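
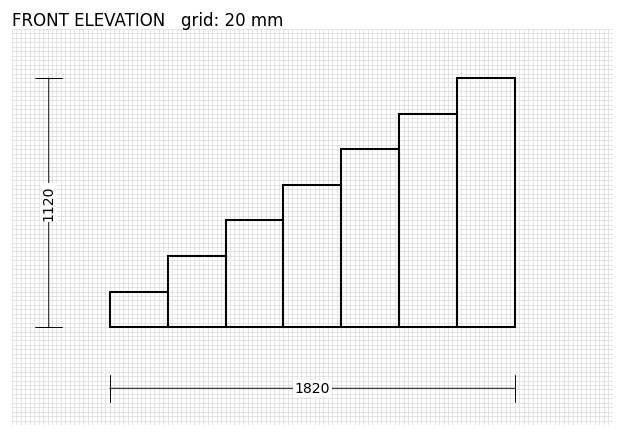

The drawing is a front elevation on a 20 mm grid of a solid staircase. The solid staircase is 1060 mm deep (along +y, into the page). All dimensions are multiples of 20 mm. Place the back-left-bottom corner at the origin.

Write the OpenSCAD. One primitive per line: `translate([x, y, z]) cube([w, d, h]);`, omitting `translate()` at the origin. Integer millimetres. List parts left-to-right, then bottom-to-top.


cube([260, 1060, 160]);
translate([260, 0, 0]) cube([260, 1060, 320]);
translate([520, 0, 0]) cube([260, 1060, 480]);
translate([780, 0, 0]) cube([260, 1060, 640]);
translate([1040, 0, 0]) cube([260, 1060, 800]);
translate([1300, 0, 0]) cube([260, 1060, 960]);
translate([1560, 0, 0]) cube([260, 1060, 1120]);


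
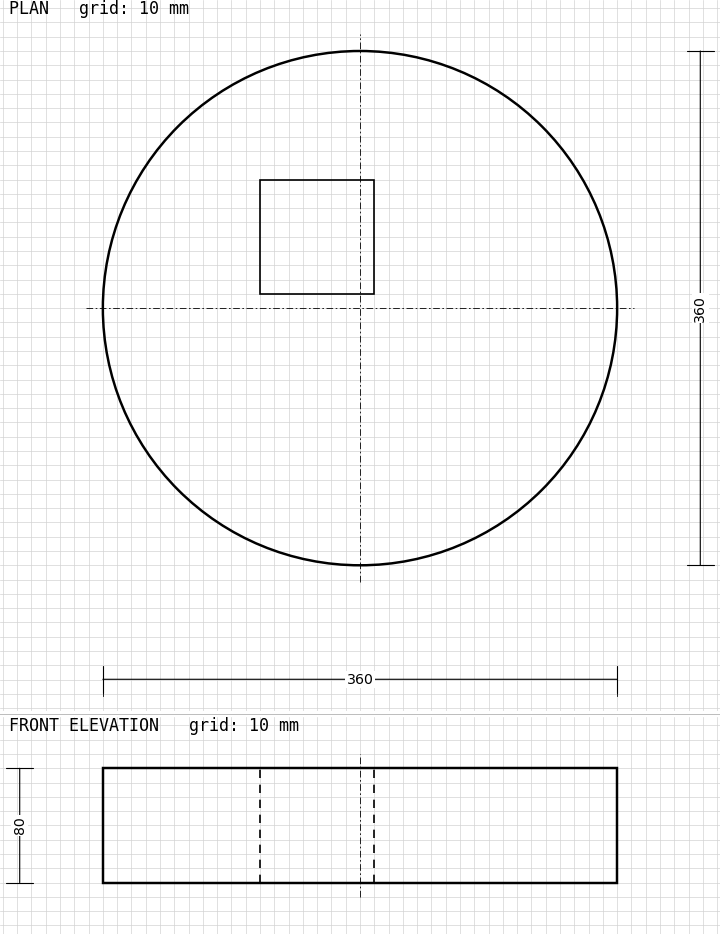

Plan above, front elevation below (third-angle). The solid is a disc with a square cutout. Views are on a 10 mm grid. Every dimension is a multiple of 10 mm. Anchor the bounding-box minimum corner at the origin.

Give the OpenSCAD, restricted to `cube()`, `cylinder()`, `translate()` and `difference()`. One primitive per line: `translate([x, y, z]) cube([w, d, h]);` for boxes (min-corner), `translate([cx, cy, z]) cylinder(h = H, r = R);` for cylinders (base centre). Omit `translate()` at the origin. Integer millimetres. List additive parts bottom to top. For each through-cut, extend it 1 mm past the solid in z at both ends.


difference() {
  translate([180, 180, 0]) cylinder(h = 80, r = 180);
  translate([110, 190, -1]) cube([80, 80, 82]);
}


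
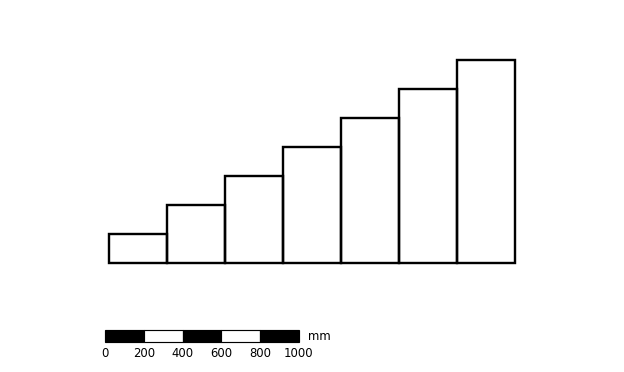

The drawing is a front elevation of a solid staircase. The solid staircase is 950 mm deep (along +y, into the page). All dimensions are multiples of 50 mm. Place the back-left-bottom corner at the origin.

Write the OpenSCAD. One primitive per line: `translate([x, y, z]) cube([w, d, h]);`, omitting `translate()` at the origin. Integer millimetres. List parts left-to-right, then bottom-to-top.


cube([300, 950, 150]);
translate([300, 0, 0]) cube([300, 950, 300]);
translate([600, 0, 0]) cube([300, 950, 450]);
translate([900, 0, 0]) cube([300, 950, 600]);
translate([1200, 0, 0]) cube([300, 950, 750]);
translate([1500, 0, 0]) cube([300, 950, 900]);
translate([1800, 0, 0]) cube([300, 950, 1050]);


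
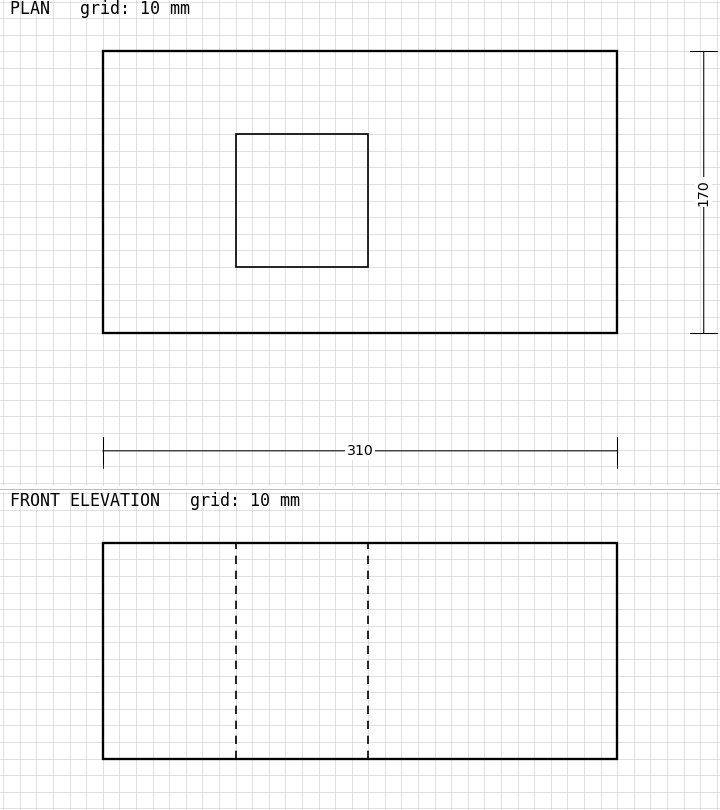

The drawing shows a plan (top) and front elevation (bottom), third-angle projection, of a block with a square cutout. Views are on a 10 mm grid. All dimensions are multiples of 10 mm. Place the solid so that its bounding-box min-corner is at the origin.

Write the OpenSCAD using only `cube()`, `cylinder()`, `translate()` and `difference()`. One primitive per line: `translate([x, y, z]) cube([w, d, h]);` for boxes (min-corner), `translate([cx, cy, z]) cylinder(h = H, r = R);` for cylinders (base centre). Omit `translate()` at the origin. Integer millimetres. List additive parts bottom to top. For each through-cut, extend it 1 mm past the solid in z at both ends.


difference() {
  cube([310, 170, 130]);
  translate([80, 40, -1]) cube([80, 80, 132]);
}


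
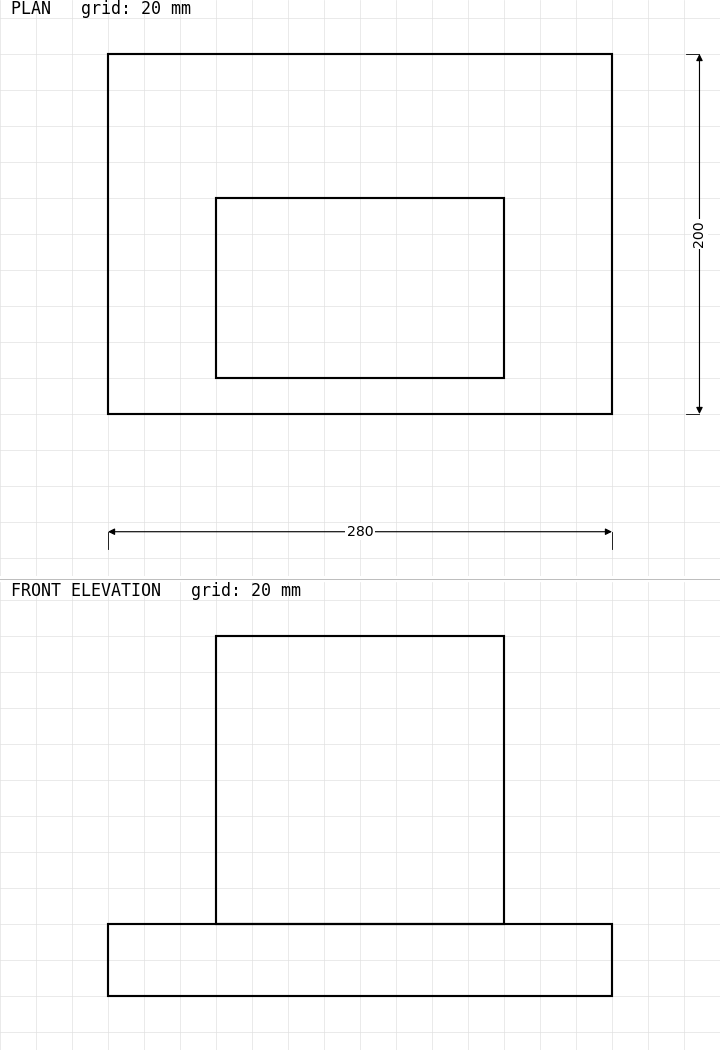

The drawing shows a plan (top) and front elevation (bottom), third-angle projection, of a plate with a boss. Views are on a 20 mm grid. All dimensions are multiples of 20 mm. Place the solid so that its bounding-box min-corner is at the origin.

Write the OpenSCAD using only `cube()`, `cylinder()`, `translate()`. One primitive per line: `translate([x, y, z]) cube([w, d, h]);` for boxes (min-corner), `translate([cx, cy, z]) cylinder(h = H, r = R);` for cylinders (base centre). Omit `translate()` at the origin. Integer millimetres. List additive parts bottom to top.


cube([280, 200, 40]);
translate([60, 20, 40]) cube([160, 100, 160]);


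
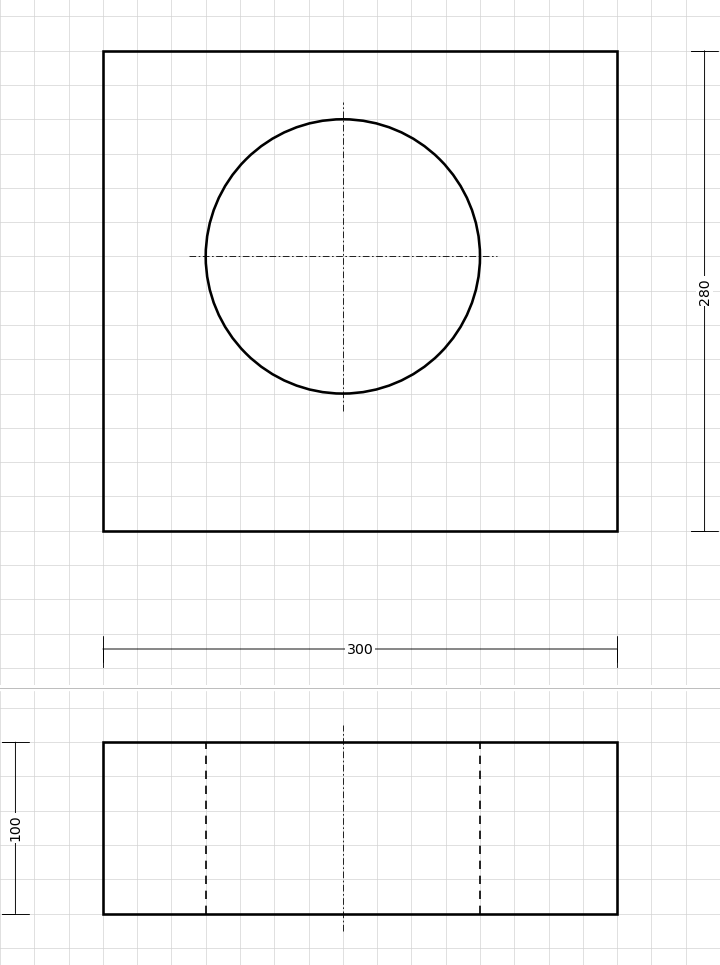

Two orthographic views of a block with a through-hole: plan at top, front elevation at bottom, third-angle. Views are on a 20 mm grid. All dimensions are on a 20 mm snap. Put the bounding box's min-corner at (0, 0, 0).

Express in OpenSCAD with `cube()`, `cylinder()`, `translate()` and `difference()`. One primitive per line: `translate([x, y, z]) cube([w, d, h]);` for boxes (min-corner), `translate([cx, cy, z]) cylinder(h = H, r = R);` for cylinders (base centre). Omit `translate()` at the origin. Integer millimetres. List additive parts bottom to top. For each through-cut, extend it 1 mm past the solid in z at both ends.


difference() {
  cube([300, 280, 100]);
  translate([140, 160, -1]) cylinder(h = 102, r = 80);
}


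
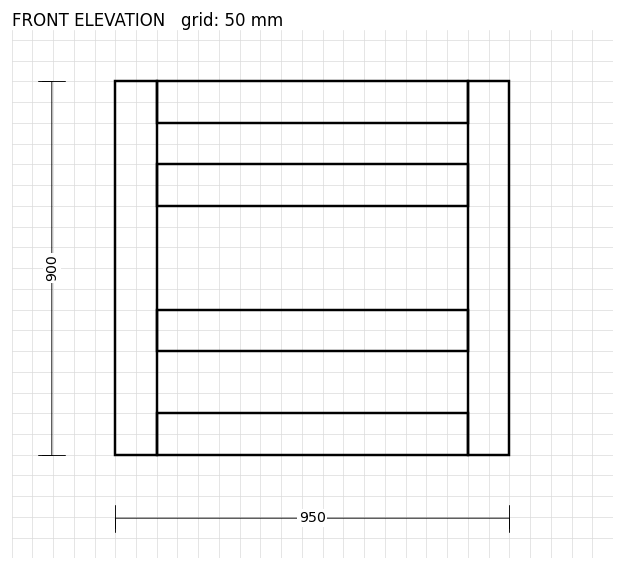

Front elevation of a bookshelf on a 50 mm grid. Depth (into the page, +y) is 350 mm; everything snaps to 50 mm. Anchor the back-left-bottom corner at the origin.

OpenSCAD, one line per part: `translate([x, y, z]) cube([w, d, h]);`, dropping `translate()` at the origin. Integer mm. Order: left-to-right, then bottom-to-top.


cube([100, 350, 900]);
translate([100, 0, 0]) cube([750, 350, 100]);
translate([100, 0, 250]) cube([750, 350, 100]);
translate([100, 0, 600]) cube([750, 350, 100]);
translate([100, 0, 800]) cube([750, 350, 100]);
translate([850, 0, 0]) cube([100, 350, 900]);


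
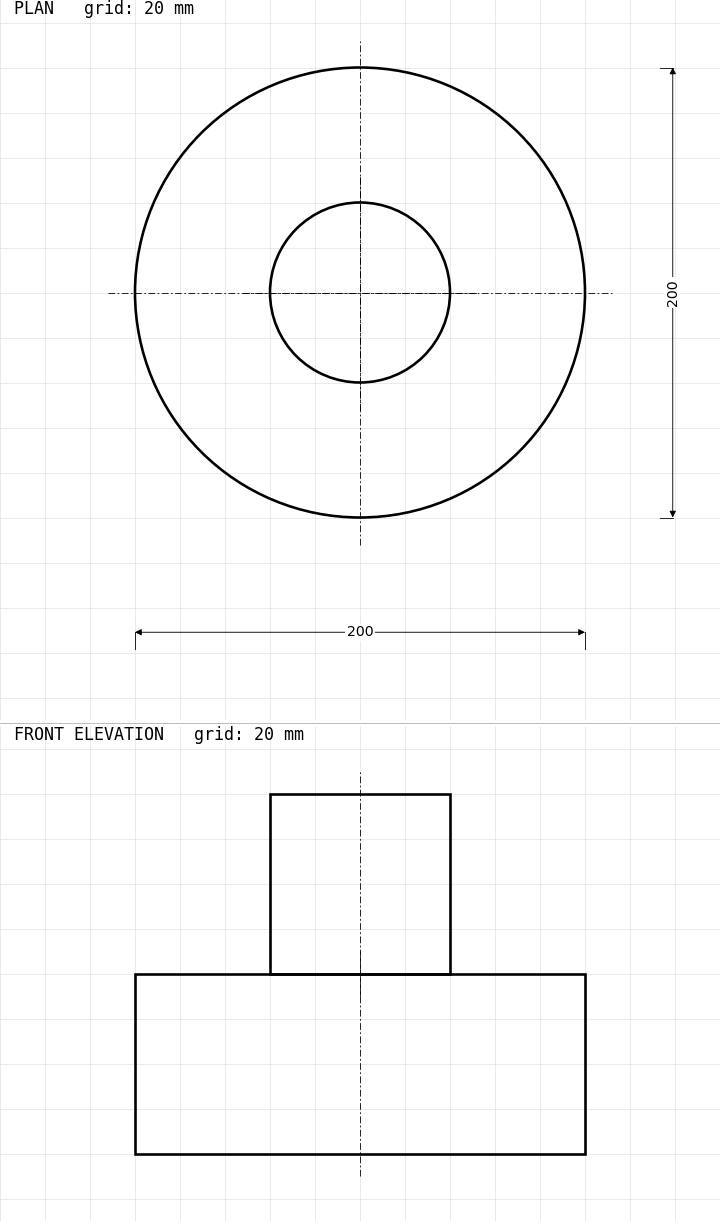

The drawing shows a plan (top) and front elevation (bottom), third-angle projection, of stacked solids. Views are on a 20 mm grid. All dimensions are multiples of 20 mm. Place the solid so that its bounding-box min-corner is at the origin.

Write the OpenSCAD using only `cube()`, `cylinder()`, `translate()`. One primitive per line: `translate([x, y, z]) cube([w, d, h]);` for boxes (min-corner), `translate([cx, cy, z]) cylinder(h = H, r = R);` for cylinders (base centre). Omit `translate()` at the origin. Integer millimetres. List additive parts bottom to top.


translate([100, 100, 0]) cylinder(h = 80, r = 100);
translate([100, 100, 80]) cylinder(h = 80, r = 40);


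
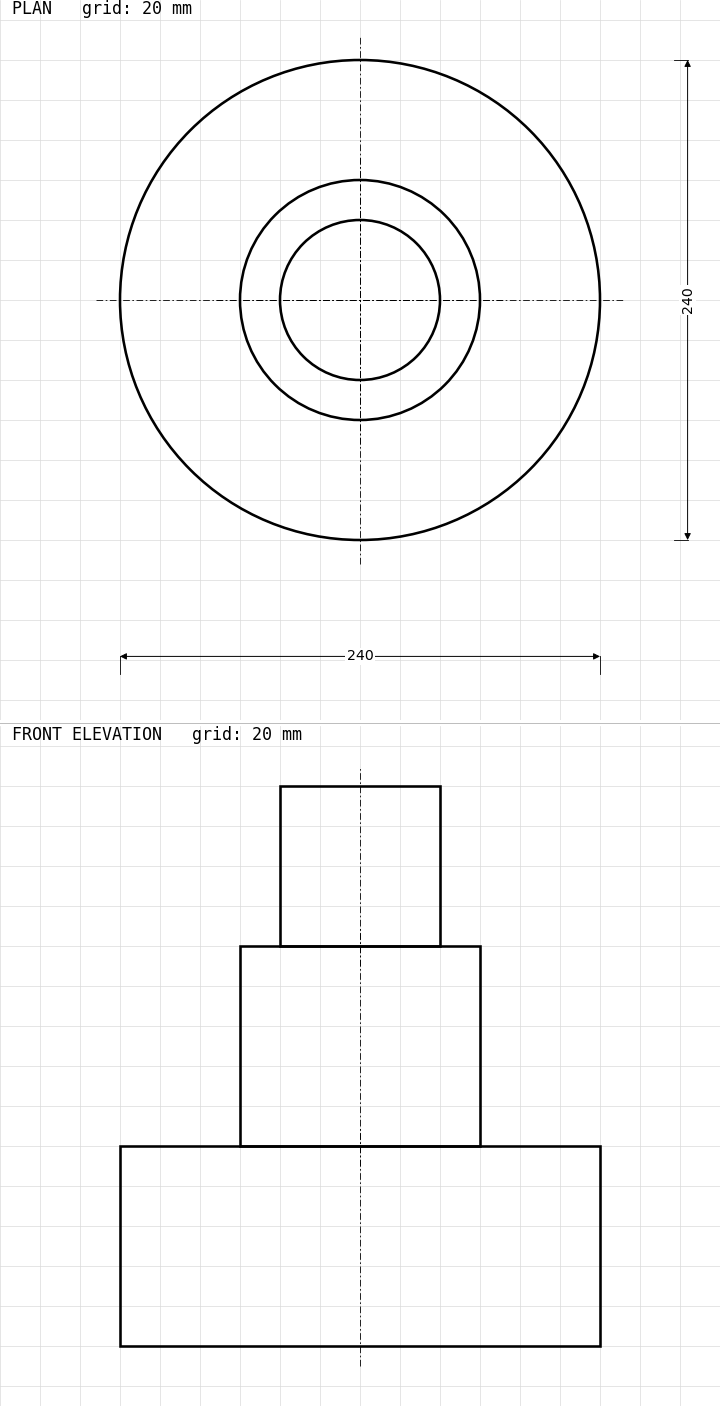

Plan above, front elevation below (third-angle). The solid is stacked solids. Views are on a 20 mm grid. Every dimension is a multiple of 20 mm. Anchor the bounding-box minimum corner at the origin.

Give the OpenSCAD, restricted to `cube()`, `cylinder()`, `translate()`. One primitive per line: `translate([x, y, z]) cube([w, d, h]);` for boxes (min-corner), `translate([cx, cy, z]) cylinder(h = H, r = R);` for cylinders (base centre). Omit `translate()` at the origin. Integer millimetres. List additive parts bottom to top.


translate([120, 120, 0]) cylinder(h = 100, r = 120);
translate([120, 120, 100]) cylinder(h = 100, r = 60);
translate([120, 120, 200]) cylinder(h = 80, r = 40);


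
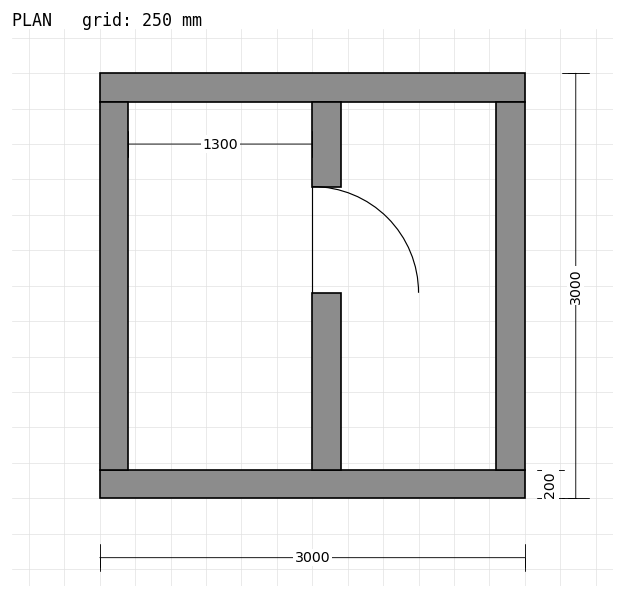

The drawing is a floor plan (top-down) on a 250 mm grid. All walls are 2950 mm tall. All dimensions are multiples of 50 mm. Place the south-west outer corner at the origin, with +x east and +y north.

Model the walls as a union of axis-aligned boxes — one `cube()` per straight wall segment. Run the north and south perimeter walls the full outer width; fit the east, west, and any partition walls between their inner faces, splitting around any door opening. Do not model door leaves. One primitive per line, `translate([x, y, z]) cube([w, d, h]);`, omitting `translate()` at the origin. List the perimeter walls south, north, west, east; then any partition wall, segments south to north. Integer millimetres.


cube([3000, 200, 2950]);
translate([0, 2800, 0]) cube([3000, 200, 2950]);
translate([0, 200, 0]) cube([200, 2600, 2950]);
translate([2800, 200, 0]) cube([200, 2600, 2950]);
translate([1500, 200, 0]) cube([200, 1250, 2950]);
translate([1500, 2200, 0]) cube([200, 600, 2950]);


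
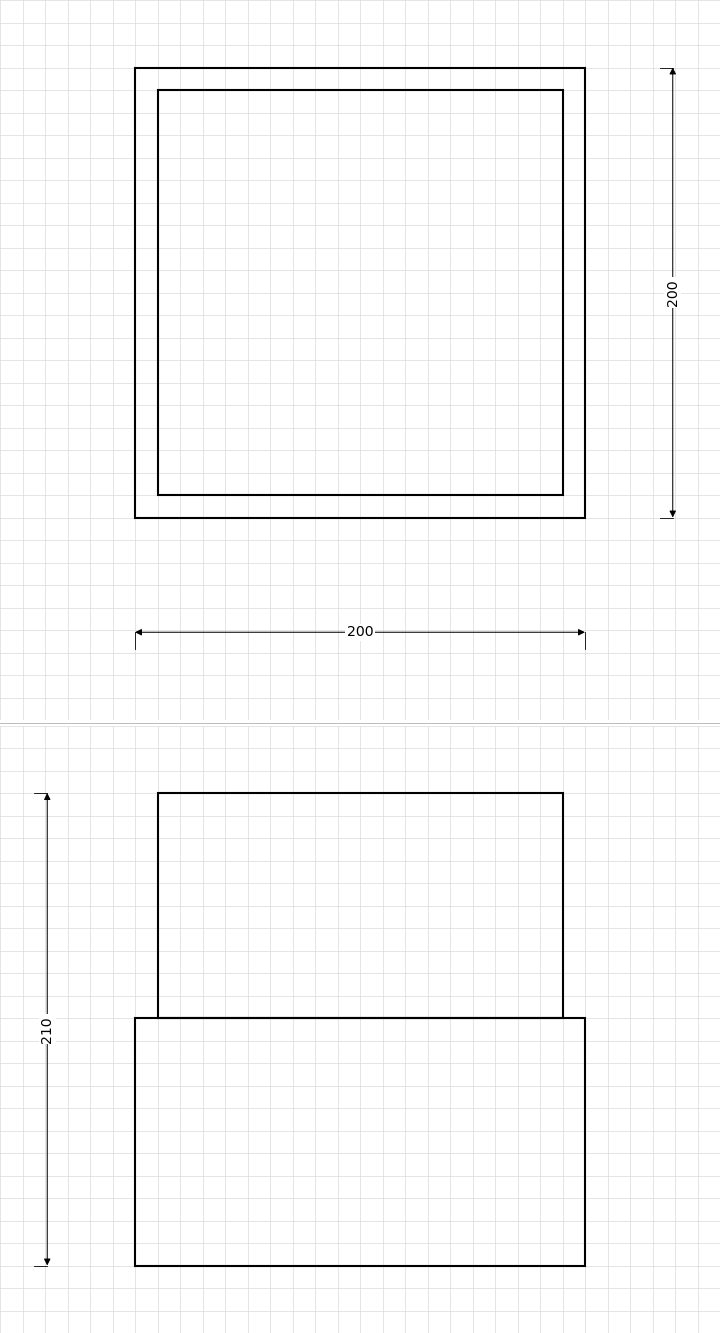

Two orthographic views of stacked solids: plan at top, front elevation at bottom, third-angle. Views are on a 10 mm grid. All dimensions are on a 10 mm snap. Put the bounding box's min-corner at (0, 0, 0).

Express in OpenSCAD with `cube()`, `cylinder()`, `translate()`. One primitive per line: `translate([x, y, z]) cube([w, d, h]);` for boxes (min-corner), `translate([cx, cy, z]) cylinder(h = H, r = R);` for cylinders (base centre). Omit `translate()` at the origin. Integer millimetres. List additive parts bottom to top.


cube([200, 200, 110]);
translate([10, 10, 110]) cube([180, 180, 100]);


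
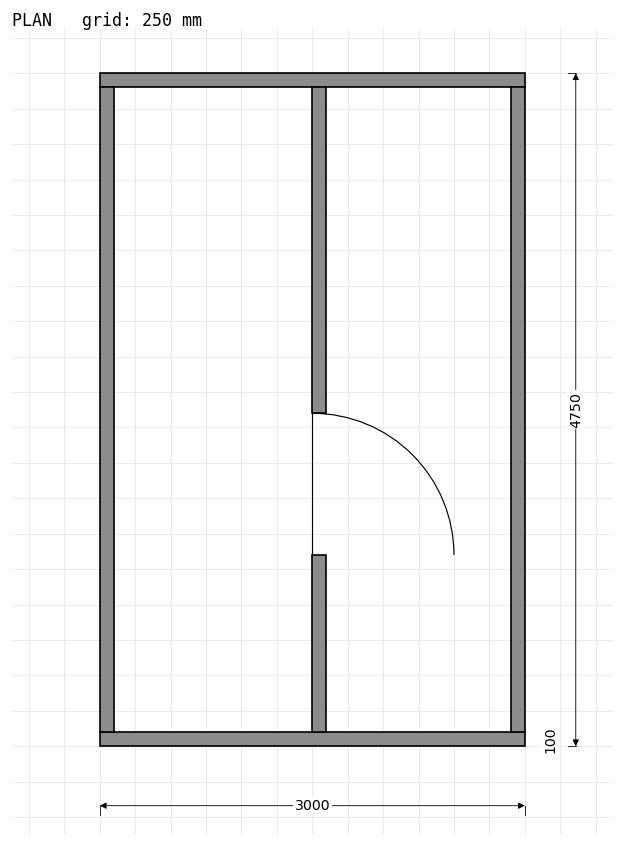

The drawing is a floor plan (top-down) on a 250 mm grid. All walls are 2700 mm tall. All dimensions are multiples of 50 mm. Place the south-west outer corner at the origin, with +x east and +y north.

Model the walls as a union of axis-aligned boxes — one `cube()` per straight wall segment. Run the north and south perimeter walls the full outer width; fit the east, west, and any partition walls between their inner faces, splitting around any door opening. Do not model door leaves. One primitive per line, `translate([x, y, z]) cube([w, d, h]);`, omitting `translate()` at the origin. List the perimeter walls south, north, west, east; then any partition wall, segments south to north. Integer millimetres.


cube([3000, 100, 2700]);
translate([0, 4650, 0]) cube([3000, 100, 2700]);
translate([0, 100, 0]) cube([100, 4550, 2700]);
translate([2900, 100, 0]) cube([100, 4550, 2700]);
translate([1500, 100, 0]) cube([100, 1250, 2700]);
translate([1500, 2350, 0]) cube([100, 2300, 2700]);


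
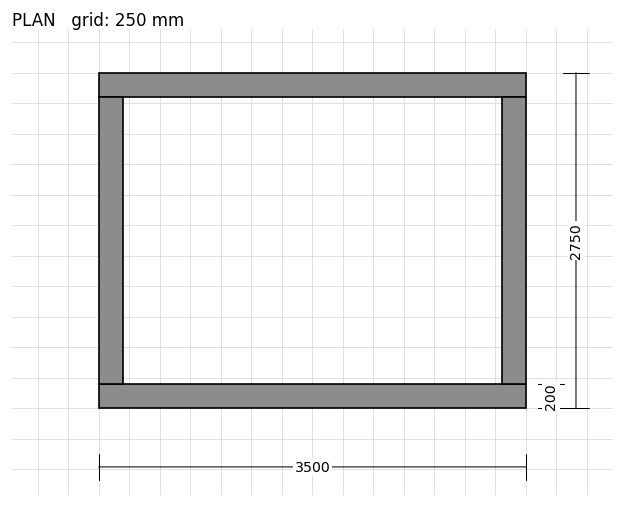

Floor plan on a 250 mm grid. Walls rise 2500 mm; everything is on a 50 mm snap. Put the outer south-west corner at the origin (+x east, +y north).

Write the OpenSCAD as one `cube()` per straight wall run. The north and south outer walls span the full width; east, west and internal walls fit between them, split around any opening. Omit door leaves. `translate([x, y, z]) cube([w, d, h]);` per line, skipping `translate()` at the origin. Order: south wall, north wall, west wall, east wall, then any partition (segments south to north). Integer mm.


cube([3500, 200, 2500]);
translate([0, 2550, 0]) cube([3500, 200, 2500]);
translate([0, 200, 0]) cube([200, 2350, 2500]);
translate([3300, 200, 0]) cube([200, 2350, 2500]);


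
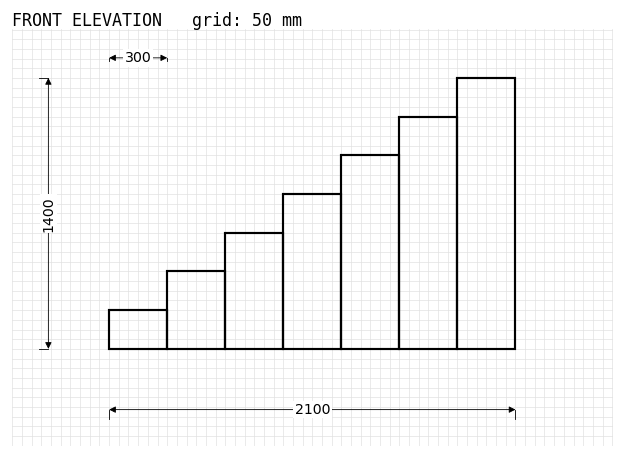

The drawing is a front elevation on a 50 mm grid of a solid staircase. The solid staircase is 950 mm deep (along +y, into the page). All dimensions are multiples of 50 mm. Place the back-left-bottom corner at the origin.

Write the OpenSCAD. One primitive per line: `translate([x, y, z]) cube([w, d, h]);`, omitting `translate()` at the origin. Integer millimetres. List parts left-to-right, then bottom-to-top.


cube([300, 950, 200]);
translate([300, 0, 0]) cube([300, 950, 400]);
translate([600, 0, 0]) cube([300, 950, 600]);
translate([900, 0, 0]) cube([300, 950, 800]);
translate([1200, 0, 0]) cube([300, 950, 1000]);
translate([1500, 0, 0]) cube([300, 950, 1200]);
translate([1800, 0, 0]) cube([300, 950, 1400]);


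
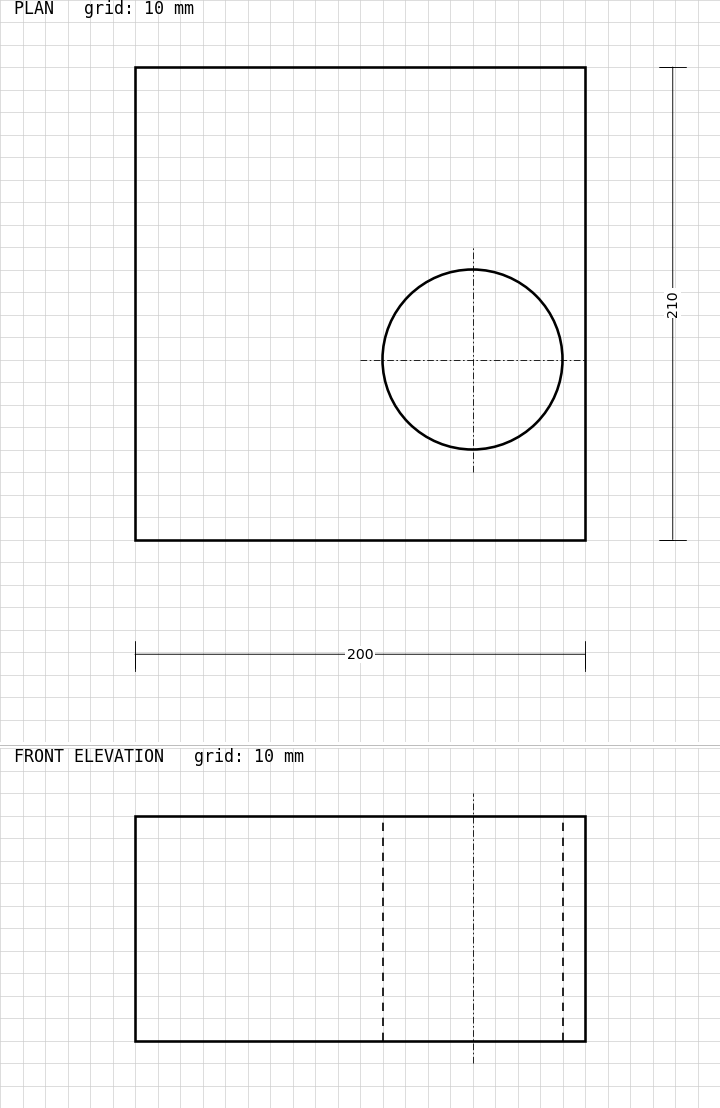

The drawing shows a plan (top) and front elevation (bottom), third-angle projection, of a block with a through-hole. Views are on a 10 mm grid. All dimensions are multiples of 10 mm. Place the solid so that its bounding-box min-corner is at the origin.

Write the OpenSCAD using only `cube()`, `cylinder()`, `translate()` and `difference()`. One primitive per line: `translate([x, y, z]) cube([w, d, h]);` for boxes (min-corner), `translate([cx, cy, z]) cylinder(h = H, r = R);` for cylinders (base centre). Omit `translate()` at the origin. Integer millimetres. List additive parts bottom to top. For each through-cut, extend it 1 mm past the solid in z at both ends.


difference() {
  cube([200, 210, 100]);
  translate([150, 80, -1]) cylinder(h = 102, r = 40);
}


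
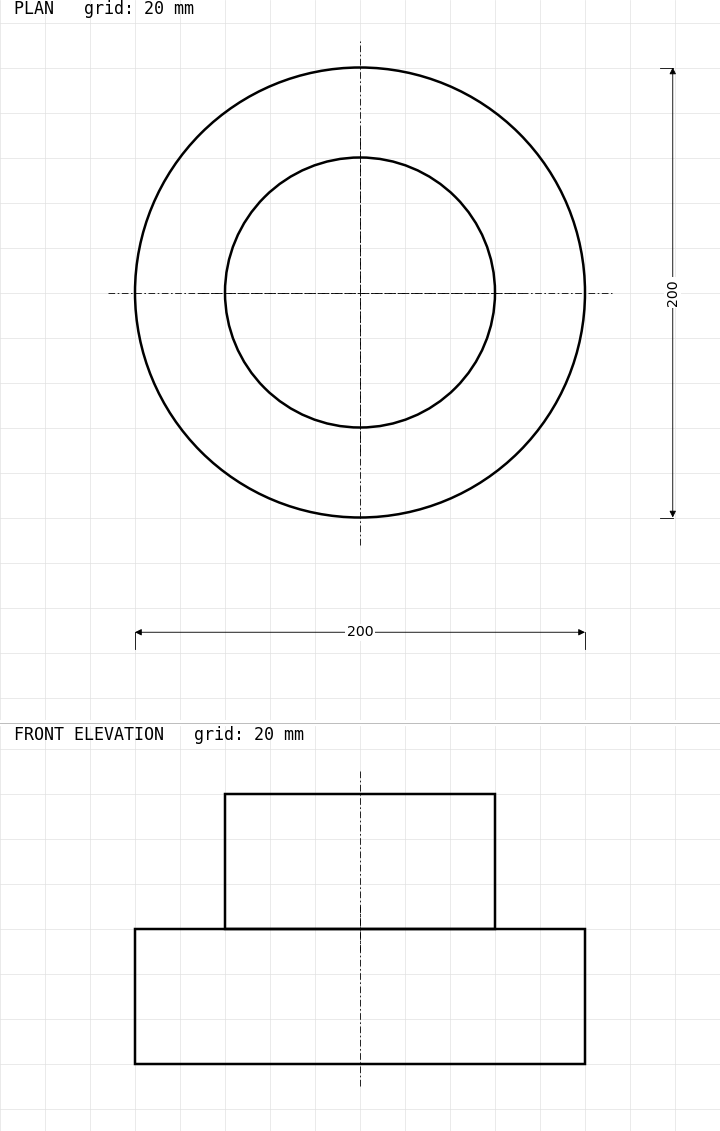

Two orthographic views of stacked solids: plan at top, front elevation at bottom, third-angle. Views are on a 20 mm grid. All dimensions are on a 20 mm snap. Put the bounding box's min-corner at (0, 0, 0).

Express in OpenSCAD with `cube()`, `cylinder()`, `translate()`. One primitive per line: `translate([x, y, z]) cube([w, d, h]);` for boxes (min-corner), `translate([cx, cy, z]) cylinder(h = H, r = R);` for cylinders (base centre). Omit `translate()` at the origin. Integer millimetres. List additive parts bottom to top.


translate([100, 100, 0]) cylinder(h = 60, r = 100);
translate([100, 100, 60]) cylinder(h = 60, r = 60);


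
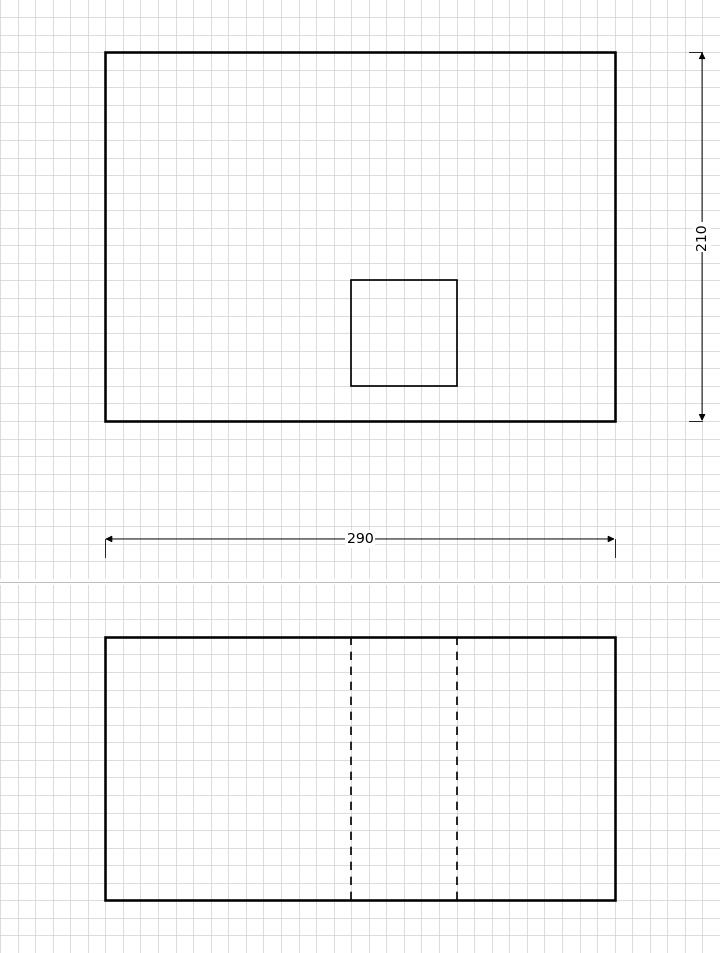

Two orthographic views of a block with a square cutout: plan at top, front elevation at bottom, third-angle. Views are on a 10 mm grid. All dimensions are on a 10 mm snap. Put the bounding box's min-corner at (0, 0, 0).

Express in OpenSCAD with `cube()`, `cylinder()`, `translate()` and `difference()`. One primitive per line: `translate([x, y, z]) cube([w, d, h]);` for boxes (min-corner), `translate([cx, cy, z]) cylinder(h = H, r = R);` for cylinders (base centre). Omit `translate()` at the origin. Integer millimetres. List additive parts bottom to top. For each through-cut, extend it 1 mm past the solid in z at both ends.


difference() {
  cube([290, 210, 150]);
  translate([140, 20, -1]) cube([60, 60, 152]);
}


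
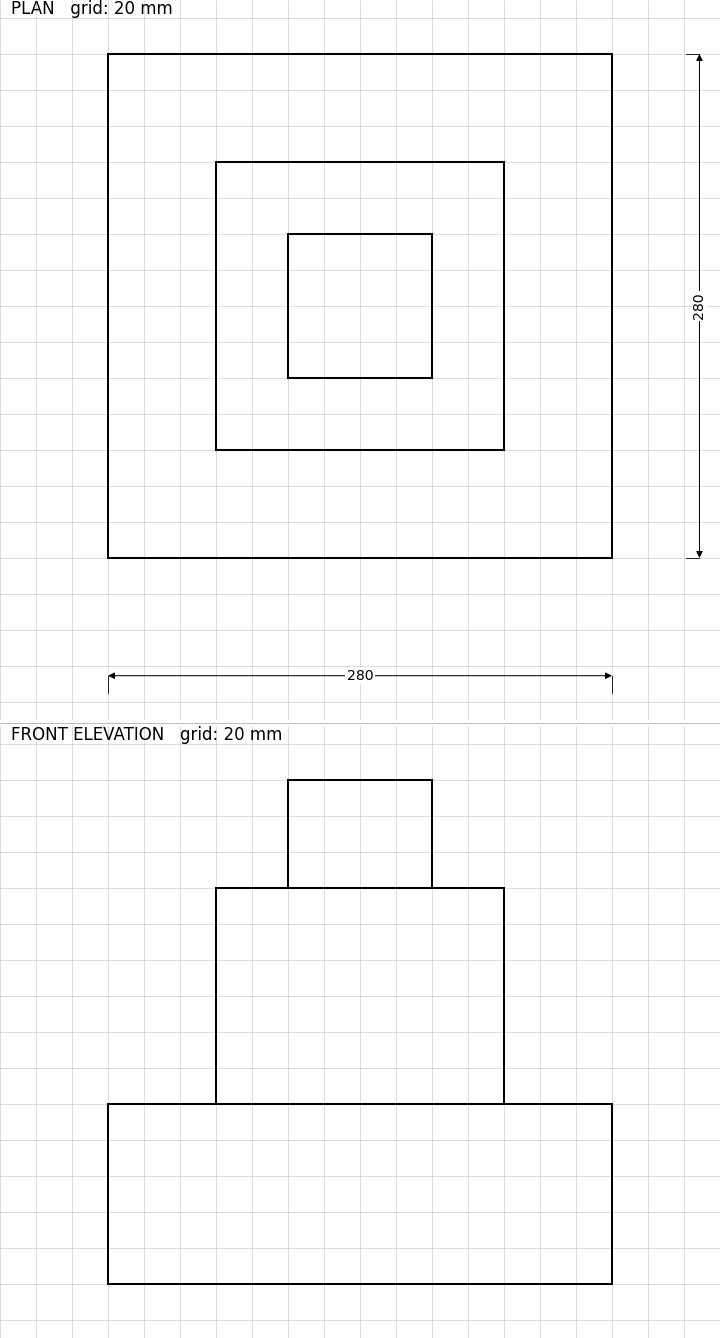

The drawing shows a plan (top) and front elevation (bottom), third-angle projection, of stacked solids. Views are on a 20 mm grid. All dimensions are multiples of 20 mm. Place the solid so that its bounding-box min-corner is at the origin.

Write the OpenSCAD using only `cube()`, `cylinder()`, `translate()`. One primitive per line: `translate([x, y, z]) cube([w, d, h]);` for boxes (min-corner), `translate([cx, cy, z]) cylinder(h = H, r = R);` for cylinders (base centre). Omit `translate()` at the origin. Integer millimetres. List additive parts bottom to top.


cube([280, 280, 100]);
translate([60, 60, 100]) cube([160, 160, 120]);
translate([100, 100, 220]) cube([80, 80, 60]);


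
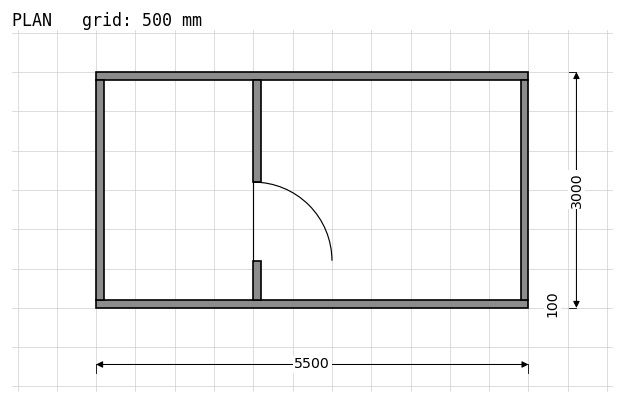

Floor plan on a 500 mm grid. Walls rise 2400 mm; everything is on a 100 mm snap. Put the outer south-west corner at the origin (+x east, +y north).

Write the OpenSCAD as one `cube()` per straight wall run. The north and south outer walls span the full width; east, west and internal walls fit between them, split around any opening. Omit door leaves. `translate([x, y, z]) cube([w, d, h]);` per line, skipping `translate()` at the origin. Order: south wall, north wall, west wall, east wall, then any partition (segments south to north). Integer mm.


cube([5500, 100, 2400]);
translate([0, 2900, 0]) cube([5500, 100, 2400]);
translate([0, 100, 0]) cube([100, 2800, 2400]);
translate([5400, 100, 0]) cube([100, 2800, 2400]);
translate([2000, 100, 0]) cube([100, 500, 2400]);
translate([2000, 1600, 0]) cube([100, 1300, 2400]);


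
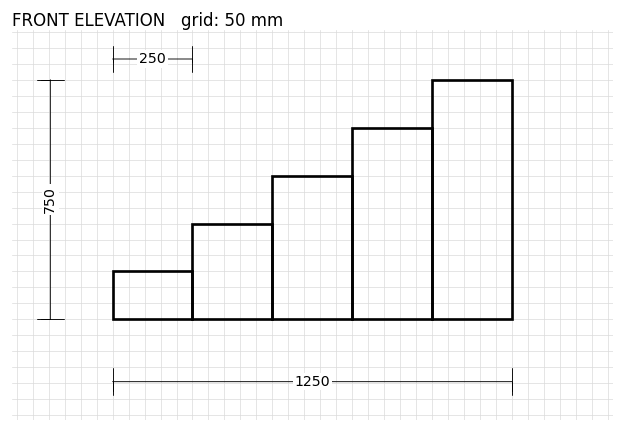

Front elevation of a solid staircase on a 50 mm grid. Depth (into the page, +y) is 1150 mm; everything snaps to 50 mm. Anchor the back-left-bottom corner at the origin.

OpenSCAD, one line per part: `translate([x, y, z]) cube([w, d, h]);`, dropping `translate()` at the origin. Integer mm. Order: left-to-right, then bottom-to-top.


cube([250, 1150, 150]);
translate([250, 0, 0]) cube([250, 1150, 300]);
translate([500, 0, 0]) cube([250, 1150, 450]);
translate([750, 0, 0]) cube([250, 1150, 600]);
translate([1000, 0, 0]) cube([250, 1150, 750]);


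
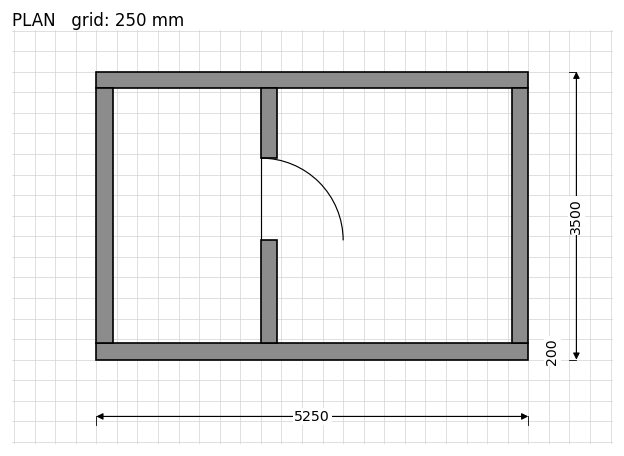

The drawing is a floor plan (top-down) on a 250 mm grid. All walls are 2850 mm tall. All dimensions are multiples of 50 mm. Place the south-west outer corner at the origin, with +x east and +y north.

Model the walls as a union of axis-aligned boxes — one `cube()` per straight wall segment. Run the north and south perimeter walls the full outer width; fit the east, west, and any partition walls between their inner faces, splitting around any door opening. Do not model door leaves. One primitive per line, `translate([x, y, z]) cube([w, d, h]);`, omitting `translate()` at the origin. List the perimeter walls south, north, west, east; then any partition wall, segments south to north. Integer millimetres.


cube([5250, 200, 2850]);
translate([0, 3300, 0]) cube([5250, 200, 2850]);
translate([0, 200, 0]) cube([200, 3100, 2850]);
translate([5050, 200, 0]) cube([200, 3100, 2850]);
translate([2000, 200, 0]) cube([200, 1250, 2850]);
translate([2000, 2450, 0]) cube([200, 850, 2850]);


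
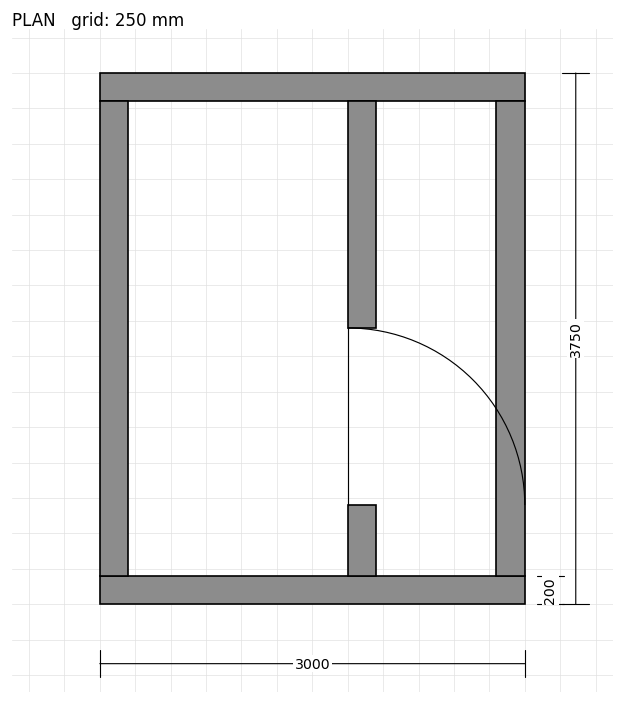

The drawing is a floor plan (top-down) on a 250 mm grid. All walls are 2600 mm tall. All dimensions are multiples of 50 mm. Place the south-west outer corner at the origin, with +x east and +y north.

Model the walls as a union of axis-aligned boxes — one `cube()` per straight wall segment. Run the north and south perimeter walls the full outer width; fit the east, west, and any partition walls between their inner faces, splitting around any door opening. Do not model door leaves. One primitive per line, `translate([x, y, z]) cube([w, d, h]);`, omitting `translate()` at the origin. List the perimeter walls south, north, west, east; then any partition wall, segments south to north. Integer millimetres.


cube([3000, 200, 2600]);
translate([0, 3550, 0]) cube([3000, 200, 2600]);
translate([0, 200, 0]) cube([200, 3350, 2600]);
translate([2800, 200, 0]) cube([200, 3350, 2600]);
translate([1750, 200, 0]) cube([200, 500, 2600]);
translate([1750, 1950, 0]) cube([200, 1600, 2600]);


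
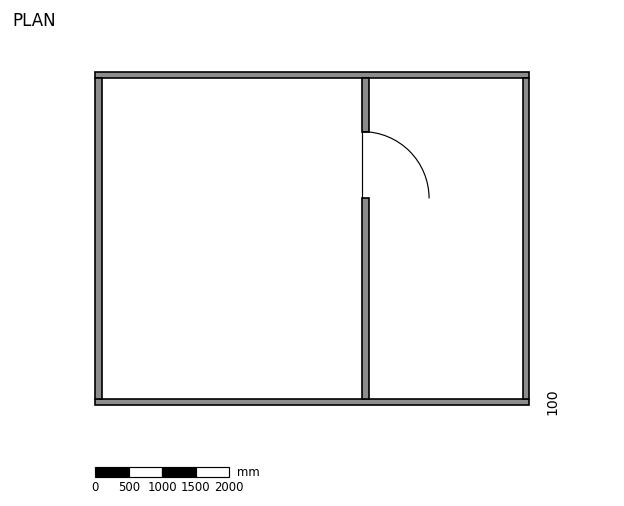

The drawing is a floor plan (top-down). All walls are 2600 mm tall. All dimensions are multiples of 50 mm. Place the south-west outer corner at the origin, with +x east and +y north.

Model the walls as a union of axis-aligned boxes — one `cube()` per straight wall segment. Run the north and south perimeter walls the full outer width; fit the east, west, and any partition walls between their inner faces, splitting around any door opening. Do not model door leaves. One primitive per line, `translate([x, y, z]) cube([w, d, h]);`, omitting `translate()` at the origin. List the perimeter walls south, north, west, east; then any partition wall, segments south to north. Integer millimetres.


cube([6500, 100, 2600]);
translate([0, 4900, 0]) cube([6500, 100, 2600]);
translate([0, 100, 0]) cube([100, 4800, 2600]);
translate([6400, 100, 0]) cube([100, 4800, 2600]);
translate([4000, 100, 0]) cube([100, 3000, 2600]);
translate([4000, 4100, 0]) cube([100, 800, 2600]);


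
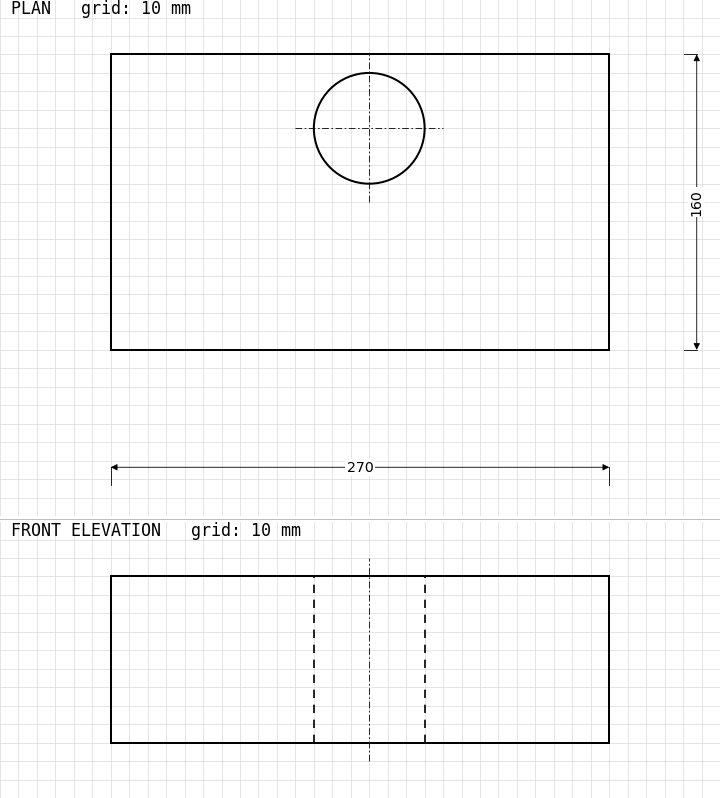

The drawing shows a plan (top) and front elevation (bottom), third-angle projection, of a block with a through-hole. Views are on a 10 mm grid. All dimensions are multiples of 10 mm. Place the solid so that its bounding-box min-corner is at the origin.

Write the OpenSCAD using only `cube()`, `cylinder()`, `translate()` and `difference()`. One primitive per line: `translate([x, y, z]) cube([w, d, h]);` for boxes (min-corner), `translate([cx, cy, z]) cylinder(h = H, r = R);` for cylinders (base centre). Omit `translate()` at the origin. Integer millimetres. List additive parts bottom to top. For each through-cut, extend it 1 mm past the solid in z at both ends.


difference() {
  cube([270, 160, 90]);
  translate([140, 120, -1]) cylinder(h = 92, r = 30);
}


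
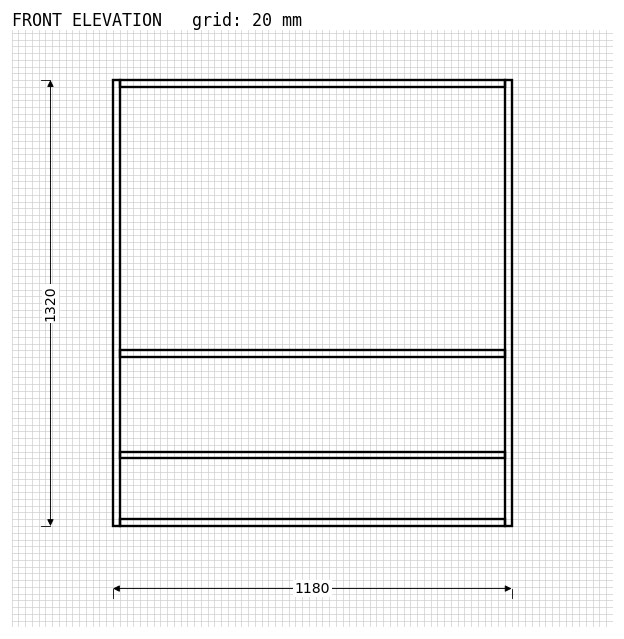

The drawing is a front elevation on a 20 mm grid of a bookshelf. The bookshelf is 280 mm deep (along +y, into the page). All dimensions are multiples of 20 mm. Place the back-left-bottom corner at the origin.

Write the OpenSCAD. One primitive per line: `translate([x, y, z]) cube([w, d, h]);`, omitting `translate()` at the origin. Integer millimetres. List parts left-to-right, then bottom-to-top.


cube([20, 280, 1320]);
translate([20, 0, 0]) cube([1140, 280, 20]);
translate([20, 0, 200]) cube([1140, 280, 20]);
translate([20, 0, 500]) cube([1140, 280, 20]);
translate([20, 0, 1300]) cube([1140, 280, 20]);
translate([1160, 0, 0]) cube([20, 280, 1320]);


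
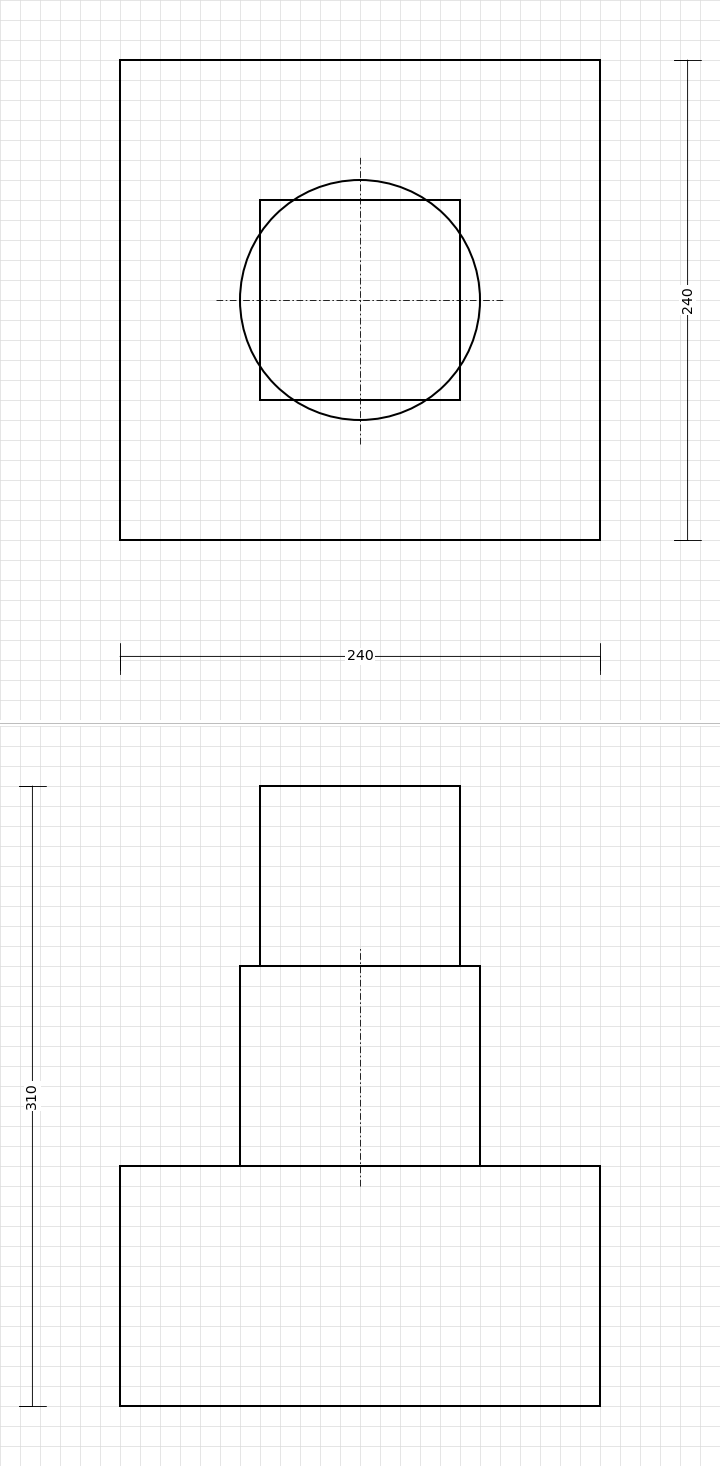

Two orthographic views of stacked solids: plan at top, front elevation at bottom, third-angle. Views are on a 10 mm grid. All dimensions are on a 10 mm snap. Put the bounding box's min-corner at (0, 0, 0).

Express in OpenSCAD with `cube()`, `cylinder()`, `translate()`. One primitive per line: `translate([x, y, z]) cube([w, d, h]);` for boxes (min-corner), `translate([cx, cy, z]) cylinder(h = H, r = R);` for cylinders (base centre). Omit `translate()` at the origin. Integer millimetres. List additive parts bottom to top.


cube([240, 240, 120]);
translate([120, 120, 120]) cylinder(h = 100, r = 60);
translate([70, 70, 220]) cube([100, 100, 90]);


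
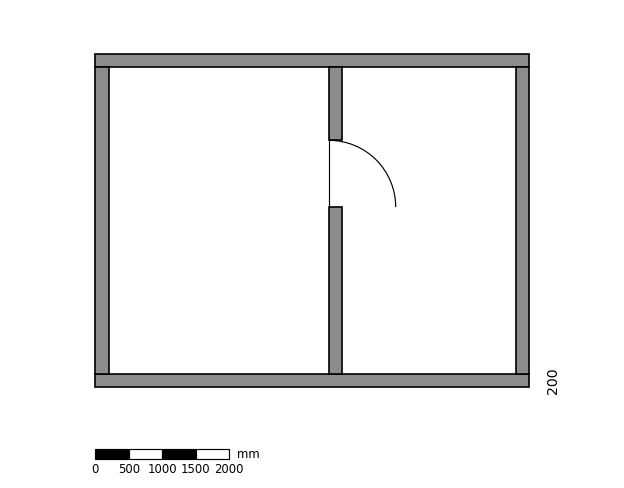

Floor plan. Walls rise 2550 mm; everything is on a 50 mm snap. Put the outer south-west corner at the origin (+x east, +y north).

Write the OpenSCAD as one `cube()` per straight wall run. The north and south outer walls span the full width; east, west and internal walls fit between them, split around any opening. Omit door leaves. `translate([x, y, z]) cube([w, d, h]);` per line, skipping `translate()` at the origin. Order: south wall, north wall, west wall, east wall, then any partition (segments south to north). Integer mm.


cube([6500, 200, 2550]);
translate([0, 4800, 0]) cube([6500, 200, 2550]);
translate([0, 200, 0]) cube([200, 4600, 2550]);
translate([6300, 200, 0]) cube([200, 4600, 2550]);
translate([3500, 200, 0]) cube([200, 2500, 2550]);
translate([3500, 3700, 0]) cube([200, 1100, 2550]);


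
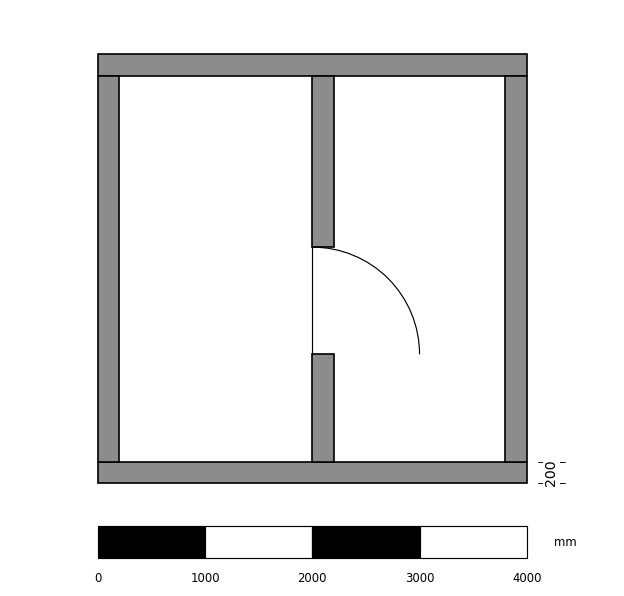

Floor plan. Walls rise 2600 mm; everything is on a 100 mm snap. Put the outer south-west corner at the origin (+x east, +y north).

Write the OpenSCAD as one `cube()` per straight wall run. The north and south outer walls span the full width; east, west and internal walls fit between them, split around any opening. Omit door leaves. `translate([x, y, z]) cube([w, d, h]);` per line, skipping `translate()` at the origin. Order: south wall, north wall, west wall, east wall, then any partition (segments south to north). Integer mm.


cube([4000, 200, 2600]);
translate([0, 3800, 0]) cube([4000, 200, 2600]);
translate([0, 200, 0]) cube([200, 3600, 2600]);
translate([3800, 200, 0]) cube([200, 3600, 2600]);
translate([2000, 200, 0]) cube([200, 1000, 2600]);
translate([2000, 2200, 0]) cube([200, 1600, 2600]);


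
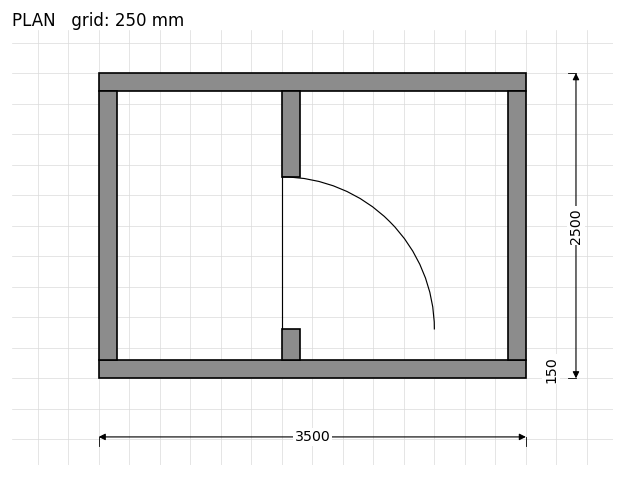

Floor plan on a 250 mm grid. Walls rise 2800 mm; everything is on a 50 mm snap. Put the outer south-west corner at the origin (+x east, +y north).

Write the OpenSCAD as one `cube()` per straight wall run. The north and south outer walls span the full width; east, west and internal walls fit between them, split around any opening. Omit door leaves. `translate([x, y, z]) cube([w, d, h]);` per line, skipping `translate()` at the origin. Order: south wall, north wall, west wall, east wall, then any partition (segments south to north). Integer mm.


cube([3500, 150, 2800]);
translate([0, 2350, 0]) cube([3500, 150, 2800]);
translate([0, 150, 0]) cube([150, 2200, 2800]);
translate([3350, 150, 0]) cube([150, 2200, 2800]);
translate([1500, 150, 0]) cube([150, 250, 2800]);
translate([1500, 1650, 0]) cube([150, 700, 2800]);


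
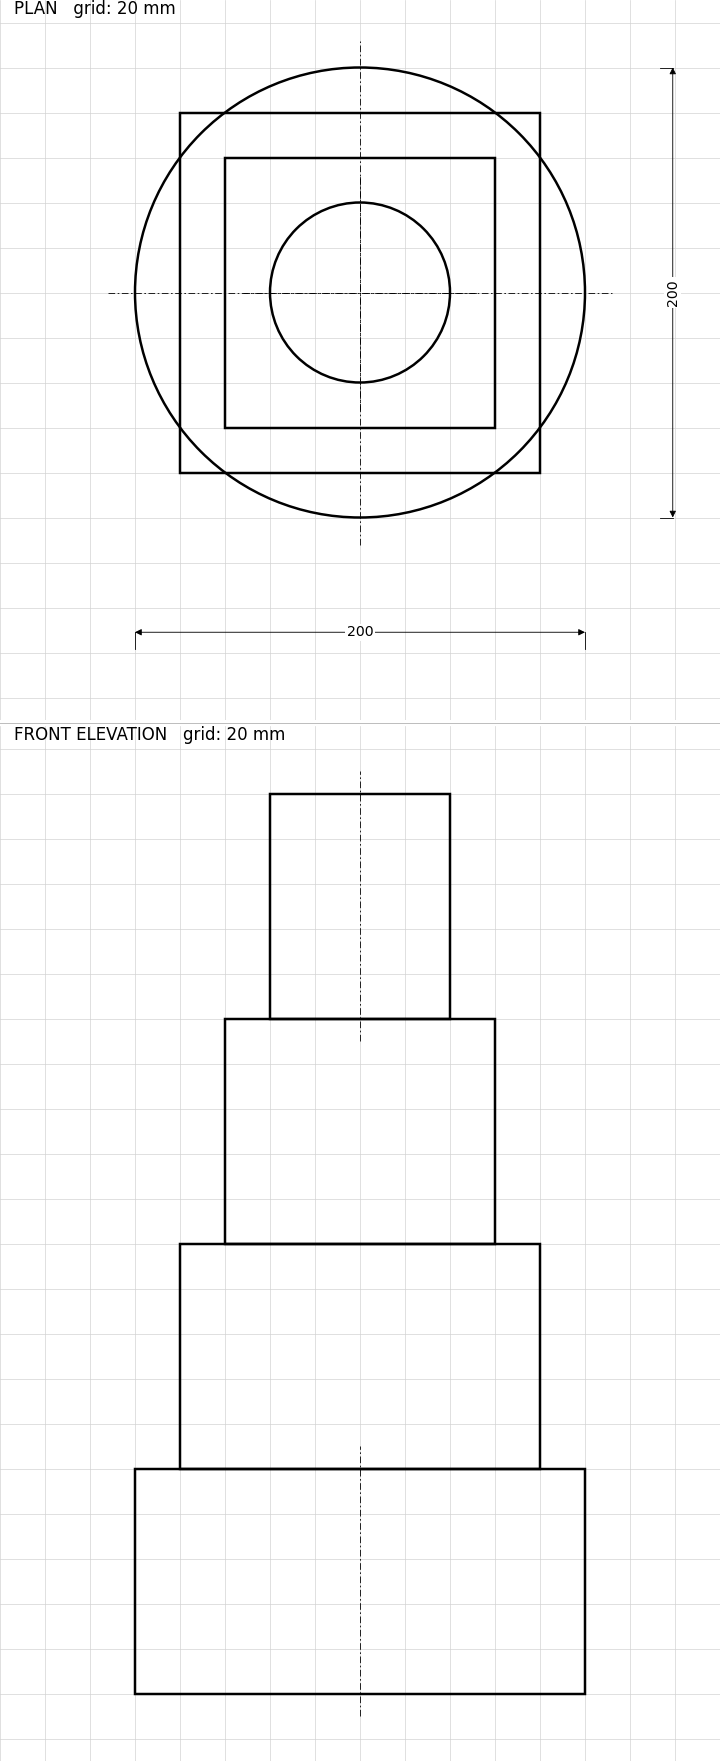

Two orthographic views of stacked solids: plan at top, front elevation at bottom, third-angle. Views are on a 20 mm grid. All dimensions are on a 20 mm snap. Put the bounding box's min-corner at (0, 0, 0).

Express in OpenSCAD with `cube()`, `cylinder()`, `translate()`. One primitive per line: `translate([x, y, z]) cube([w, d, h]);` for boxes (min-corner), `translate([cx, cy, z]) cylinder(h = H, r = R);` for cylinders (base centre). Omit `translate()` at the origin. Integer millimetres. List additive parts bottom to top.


translate([100, 100, 0]) cylinder(h = 100, r = 100);
translate([20, 20, 100]) cube([160, 160, 100]);
translate([40, 40, 200]) cube([120, 120, 100]);
translate([100, 100, 300]) cylinder(h = 100, r = 40);


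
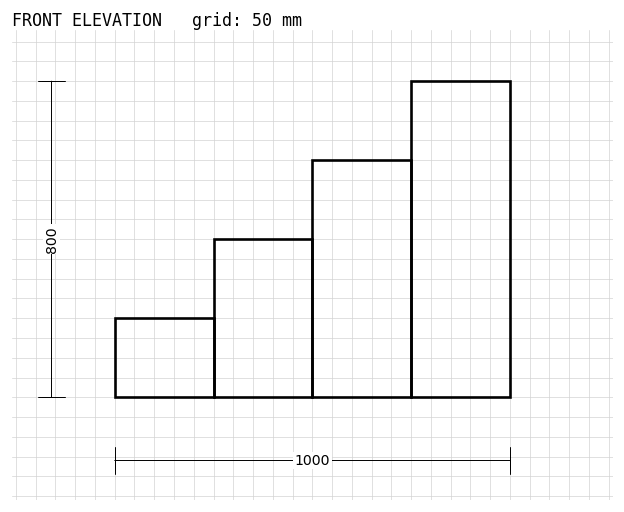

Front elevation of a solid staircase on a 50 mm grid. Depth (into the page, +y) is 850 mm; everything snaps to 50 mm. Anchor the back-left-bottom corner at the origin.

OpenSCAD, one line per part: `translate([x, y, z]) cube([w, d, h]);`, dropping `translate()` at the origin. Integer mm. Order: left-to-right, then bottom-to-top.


cube([250, 850, 200]);
translate([250, 0, 0]) cube([250, 850, 400]);
translate([500, 0, 0]) cube([250, 850, 600]);
translate([750, 0, 0]) cube([250, 850, 800]);


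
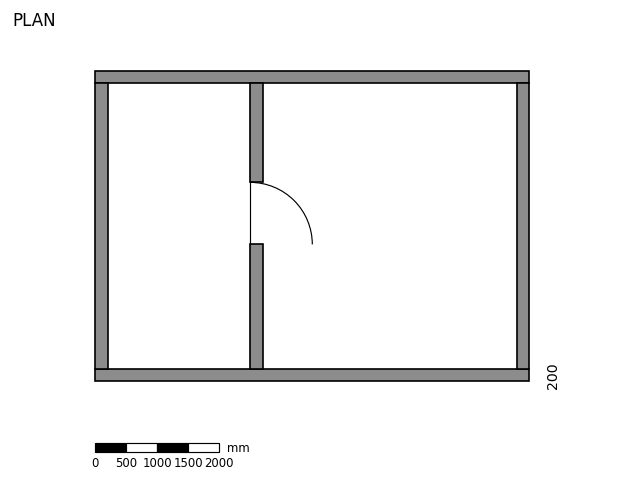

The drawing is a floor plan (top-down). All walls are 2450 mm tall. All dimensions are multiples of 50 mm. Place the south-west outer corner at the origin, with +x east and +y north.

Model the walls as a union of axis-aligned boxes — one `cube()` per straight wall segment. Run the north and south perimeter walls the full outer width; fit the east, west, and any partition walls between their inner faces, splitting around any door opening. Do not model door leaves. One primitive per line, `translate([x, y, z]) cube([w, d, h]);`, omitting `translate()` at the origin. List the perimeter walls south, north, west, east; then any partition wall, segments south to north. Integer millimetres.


cube([7000, 200, 2450]);
translate([0, 4800, 0]) cube([7000, 200, 2450]);
translate([0, 200, 0]) cube([200, 4600, 2450]);
translate([6800, 200, 0]) cube([200, 4600, 2450]);
translate([2500, 200, 0]) cube([200, 2000, 2450]);
translate([2500, 3200, 0]) cube([200, 1600, 2450]);


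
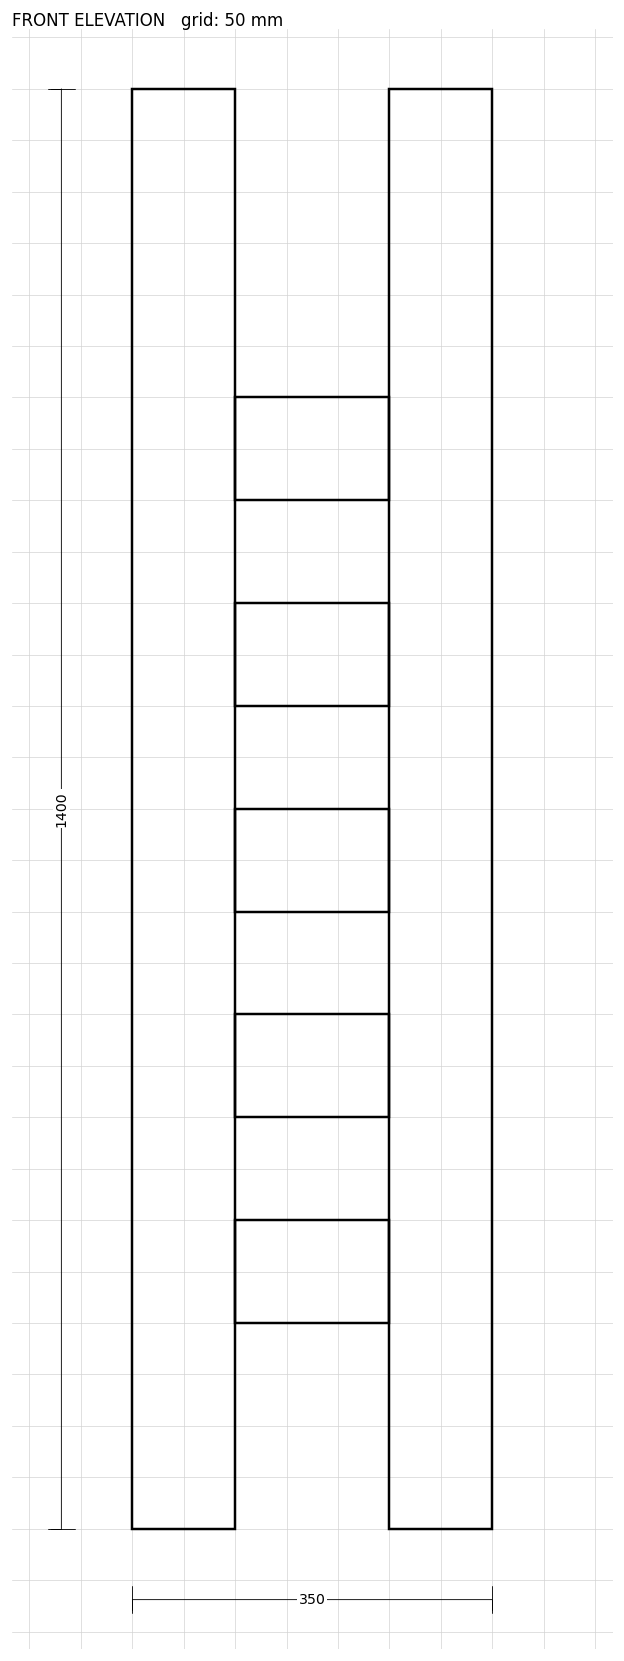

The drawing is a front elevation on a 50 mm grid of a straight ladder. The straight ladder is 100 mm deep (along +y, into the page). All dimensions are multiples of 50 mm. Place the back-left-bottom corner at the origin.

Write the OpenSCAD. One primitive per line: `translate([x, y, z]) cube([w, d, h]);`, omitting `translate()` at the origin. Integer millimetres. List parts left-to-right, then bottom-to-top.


cube([100, 100, 1400]);
translate([100, 0, 200]) cube([150, 100, 100]);
translate([100, 0, 400]) cube([150, 100, 100]);
translate([100, 0, 600]) cube([150, 100, 100]);
translate([100, 0, 800]) cube([150, 100, 100]);
translate([100, 0, 1000]) cube([150, 100, 100]);
translate([250, 0, 0]) cube([100, 100, 1400]);


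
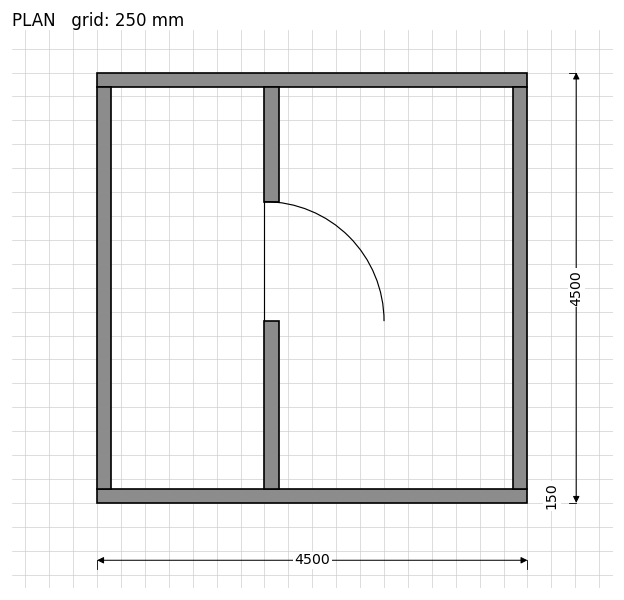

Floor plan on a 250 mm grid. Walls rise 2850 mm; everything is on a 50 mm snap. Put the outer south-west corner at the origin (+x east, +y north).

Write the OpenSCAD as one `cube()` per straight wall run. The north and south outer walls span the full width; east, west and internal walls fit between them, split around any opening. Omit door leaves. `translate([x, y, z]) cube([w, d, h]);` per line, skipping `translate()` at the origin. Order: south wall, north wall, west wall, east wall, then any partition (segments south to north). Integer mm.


cube([4500, 150, 2850]);
translate([0, 4350, 0]) cube([4500, 150, 2850]);
translate([0, 150, 0]) cube([150, 4200, 2850]);
translate([4350, 150, 0]) cube([150, 4200, 2850]);
translate([1750, 150, 0]) cube([150, 1750, 2850]);
translate([1750, 3150, 0]) cube([150, 1200, 2850]);


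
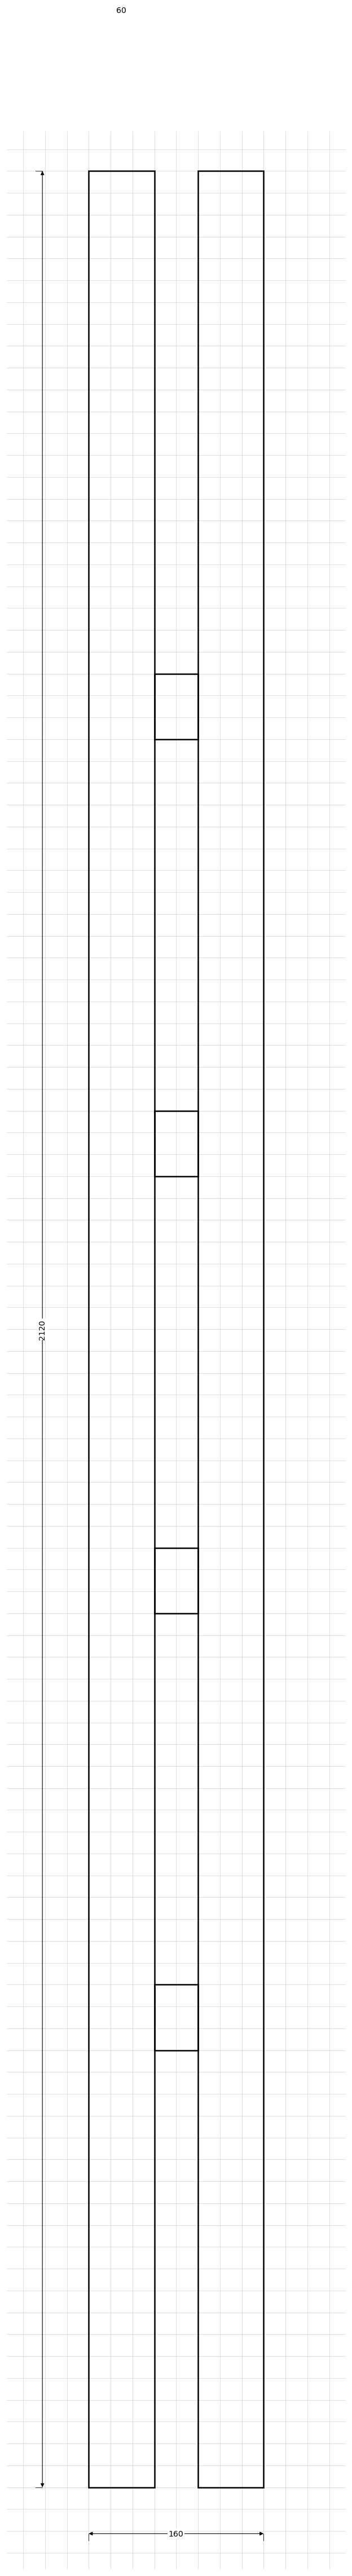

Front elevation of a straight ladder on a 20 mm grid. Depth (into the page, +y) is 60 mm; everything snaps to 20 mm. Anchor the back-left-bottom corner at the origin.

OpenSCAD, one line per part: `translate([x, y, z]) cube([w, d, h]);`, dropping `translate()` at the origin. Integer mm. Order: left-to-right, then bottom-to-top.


cube([60, 60, 2120]);
translate([60, 0, 400]) cube([40, 60, 60]);
translate([60, 0, 800]) cube([40, 60, 60]);
translate([60, 0, 1200]) cube([40, 60, 60]);
translate([60, 0, 1600]) cube([40, 60, 60]);
translate([100, 0, 0]) cube([60, 60, 2120]);


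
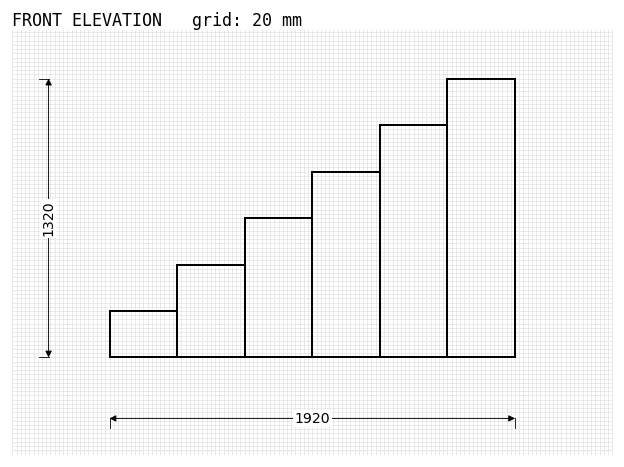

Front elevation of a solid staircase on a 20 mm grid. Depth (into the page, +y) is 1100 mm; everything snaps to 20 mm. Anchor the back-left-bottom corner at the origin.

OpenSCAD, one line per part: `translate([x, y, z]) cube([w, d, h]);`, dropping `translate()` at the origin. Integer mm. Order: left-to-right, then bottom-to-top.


cube([320, 1100, 220]);
translate([320, 0, 0]) cube([320, 1100, 440]);
translate([640, 0, 0]) cube([320, 1100, 660]);
translate([960, 0, 0]) cube([320, 1100, 880]);
translate([1280, 0, 0]) cube([320, 1100, 1100]);
translate([1600, 0, 0]) cube([320, 1100, 1320]);


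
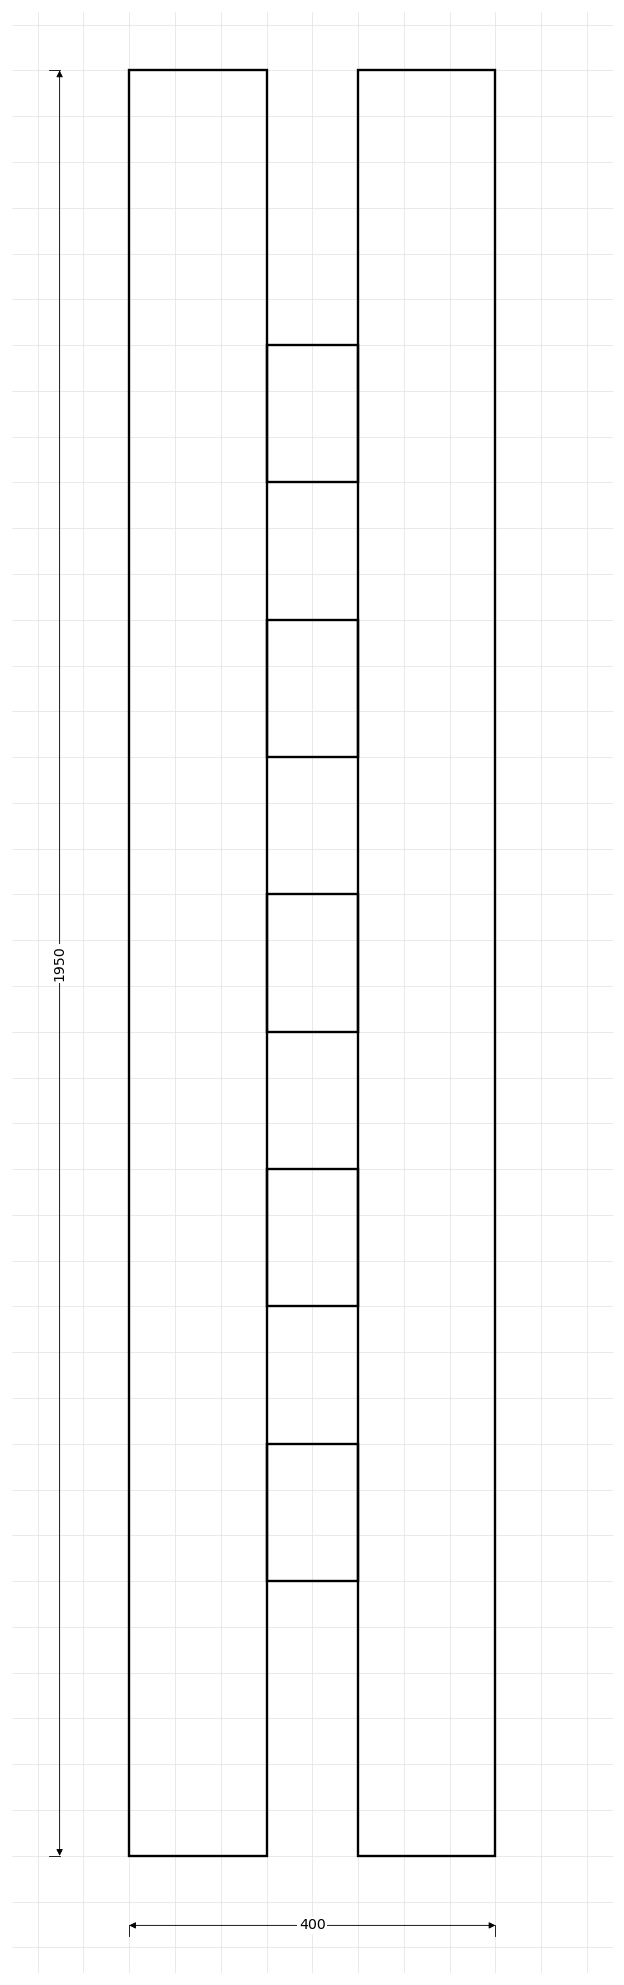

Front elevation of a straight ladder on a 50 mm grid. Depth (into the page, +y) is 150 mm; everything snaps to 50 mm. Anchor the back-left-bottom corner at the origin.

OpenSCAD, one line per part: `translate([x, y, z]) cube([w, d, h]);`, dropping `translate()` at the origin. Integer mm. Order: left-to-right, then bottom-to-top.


cube([150, 150, 1950]);
translate([150, 0, 300]) cube([100, 150, 150]);
translate([150, 0, 600]) cube([100, 150, 150]);
translate([150, 0, 900]) cube([100, 150, 150]);
translate([150, 0, 1200]) cube([100, 150, 150]);
translate([150, 0, 1500]) cube([100, 150, 150]);
translate([250, 0, 0]) cube([150, 150, 1950]);
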